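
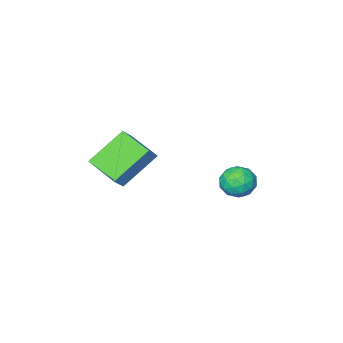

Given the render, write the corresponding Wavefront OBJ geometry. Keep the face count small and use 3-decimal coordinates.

v -1.93 2.79 -2.754
v -1.229 3.317 -2.585
v -1.091 1.623 -2.595
v -0.39 2.15 -2.426
v -1.058 2.092 -1.835
v -1.576 2.814 -1.933
v -0.744 2.126 -3.247
v -1.262 2.848 -3.345
v -0.496 2.907 -2.89
v -0.69 2.886 -2.017
v -1.63 2.054 -3.163
v -1.824 2.033 -2.29
v -1.653 3.156 -2.683
v -0.667 1.784 -2.497
v -1.059 1.75 -2.149
v -0.647 2.06 -2.05
v -1.858 2.86 -2.3
v -1.445 3.17 -2.201
v -1.345 2.45 -1.761
v -0.875 1.77 -2.979
v -0.462 2.08 -2.88
v -1.673 2.88 -3.13
v -1.261 3.19 -3.031
v -0.975 2.49 -3.419
v -0.81 3.225 -2.763
v -0.317 2.539 -2.67
v -0.525 2.525 -3.152
v -0.83 2.949 -3.21
v -0.924 3.213 -2.25
v -0.431 2.527 -2.157
v -0.823 2.493 -1.81
v -1.128 2.917 -1.868
v -0.493 2.972 -2.429
v -1.889 2.413 -3.023
v -1.396 1.727 -2.93
v -1.192 2.023 -3.312
v -1.497 2.447 -3.37
v -2.003 2.401 -2.51
v -1.51 1.715 -2.417
v -1.49 1.991 -1.97
v -1.795 2.415 -2.028
v -1.827 1.968 -2.751
v 2.863 0.209 0.66
v 3.537 0.536 1.395
v 2.64 1.796 0.158
v 3.314 2.124 0.894
v 4.486 -0.004 -0.734
v 5.16 0.324 0.002
v 4.263 1.584 -1.235
v 4.937 1.911 -0.5
f 1 38 17
f 38 12 41
f 17 41 6
f 38 41 17
f 1 17 13
f 17 6 18
f 13 18 2
f 17 18 13
f 1 13 22
f 13 2 23
f 22 23 8
f 13 23 22
f 1 22 34
f 22 8 37
f 34 37 11
f 22 37 34
f 1 34 38
f 34 11 42
f 38 42 12
f 34 42 38
f 2 18 29
f 18 6 32
f 29 32 10
f 18 32 29
f 6 41 19
f 41 12 40
f 19 40 5
f 41 40 19
f 12 42 39
f 42 11 35
f 39 35 3
f 42 35 39
f 11 37 36
f 37 8 24
f 36 24 7
f 37 24 36
f 8 23 28
f 23 2 25
f 28 25 9
f 23 25 28
f 4 30 16
f 30 10 31
f 16 31 5
f 30 31 16
f 4 16 14
f 16 5 15
f 14 15 3
f 16 15 14
f 4 14 21
f 14 3 20
f 21 20 7
f 14 20 21
f 4 21 26
f 21 7 27
f 26 27 9
f 21 27 26
f 4 26 30
f 26 9 33
f 30 33 10
f 26 33 30
f 5 31 19
f 31 10 32
f 19 32 6
f 31 32 19
f 3 15 39
f 15 5 40
f 39 40 12
f 15 40 39
f 7 20 36
f 20 3 35
f 36 35 11
f 20 35 36
f 9 27 28
f 27 7 24
f 28 24 8
f 27 24 28
f 10 33 29
f 33 9 25
f 29 25 2
f 33 25 29
f 44 46 43
f 47 44 43
f 43 46 45
f 45 47 43
f 44 50 46
f 48 44 47
f 48 50 44
f 46 50 45
f 49 47 45
f 45 50 49
f 49 48 47
f 50 48 49



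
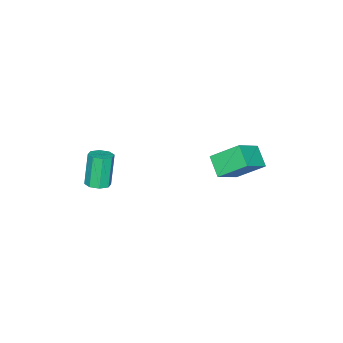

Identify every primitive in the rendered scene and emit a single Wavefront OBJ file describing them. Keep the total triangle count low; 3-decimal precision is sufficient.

v 2.722 -0.414 -1.553
v 3.188 0.055 -1.353
v 2.584 -0.138 0.512
v 2.118 -0.606 0.313
v 2.724 0.273 -1.481
v 2.12 0.08 0.384
v 2.259 0.089 -1.651
v 1.655 -0.104 0.215
v 2.065 -0.39 -1.763
v 1.461 -0.582 0.102
v 2.256 -0.882 -1.752
v 1.652 -1.075 0.113
v 2.72 -1.1 -1.624
v 2.116 -1.293 0.241
v 3.185 -0.916 -1.455
v 2.581 -1.109 0.411
v 3.379 -0.438 -1.342
v 2.775 -0.63 0.523
v -4.727 2.708 -3.041
v -5.355 4.121 -1.869
v -4.089 3.652 -3.838
v -4.718 5.065 -2.666
v -3.162 2.535 -1.994
v -3.791 3.948 -0.822
v -2.525 3.479 -2.791
v -3.153 4.892 -1.619
f 2 1 5
f 2 5 3
f 3 5 6
f 3 6 4
f 5 1 7
f 5 7 6
f 6 7 8
f 6 8 4
f 7 1 9
f 7 9 8
f 8 9 10
f 8 10 4
f 9 1 11
f 9 11 10
f 10 11 12
f 10 12 4
f 11 1 13
f 11 13 12
f 12 13 14
f 12 14 4
f 13 1 15
f 13 15 14
f 14 15 16
f 14 16 4
f 15 1 17
f 15 17 16
f 16 17 18
f 16 18 4
f 17 1 2
f 17 2 18
f 18 2 3
f 18 3 4
f 20 22 19
f 23 20 19
f 19 22 21
f 21 23 19
f 20 26 22
f 24 20 23
f 24 26 20
f 22 26 21
f 25 23 21
f 21 26 25
f 25 24 23
f 26 24 25



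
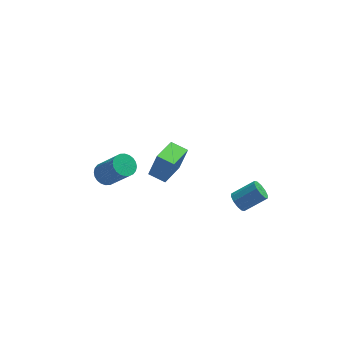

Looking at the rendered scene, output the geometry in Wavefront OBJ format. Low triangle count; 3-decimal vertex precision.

v -4.211 -1.327 2.039
v -3.803 -1.738 1.578
v -2.821 -2.604 3.22
v -3.229 -2.193 3.681
v -3.639 -1.503 1.604
v -2.657 -2.369 3.246
v -3.561 -1.24 1.696
v -2.579 -2.106 3.338
v -3.582 -0.991 1.84
v -2.6 -1.857 3.482
v -3.699 -0.793 2.015
v -2.717 -1.659 3.657
v -3.894 -0.676 2.193
v -2.912 -1.542 3.835
v -4.137 -0.659 2.348
v -3.155 -1.524 3.99
v -4.392 -0.743 2.455
v -3.41 -1.608 4.097
v -4.619 -0.916 2.5
v -3.637 -1.782 4.142
v -4.783 -1.151 2.474
v -3.801 -2.017 4.116
v -4.861 -1.414 2.382
v -3.879 -2.28 4.024
v -4.84 -1.663 2.238
v -3.858 -2.529 3.88
v -4.723 -1.861 2.063
v -3.741 -2.727 3.705
v -4.528 -1.978 1.885
v -3.546 -2.844 3.527
v -4.285 -1.996 1.73
v -3.303 -2.861 3.372
v -4.03 -1.912 1.623
v -3.048 -2.777 3.265
v 2.82 -3.142 0.409
v 3.119 -2.822 -0.071
v 4.4 -2.698 0.811
v 4.1 -3.018 1.291
v 2.933 -2.552 0.161
v 4.214 -2.428 1.043
v 2.704 -2.507 0.488
v 3.985 -2.383 1.37
v 2.519 -2.705 0.784
v 3.799 -2.581 1.666
v 2.449 -3.07 0.938
v 3.729 -2.945 1.82
v 2.52 -3.462 0.889
v 3.801 -3.338 1.771
v 2.706 -3.732 0.657
v 3.987 -3.608 1.539
v 2.935 -3.777 0.33
v 4.216 -3.653 1.212
v 3.121 -3.579 0.034
v 4.401 -3.455 0.916
v 3.191 -3.215 -0.12
v 4.471 -3.09 0.762
v -0.655 1.267 -2.05
v -0.139 1.392 -0.509
v -1.551 1.891 -1.801
v -1.035 2.016 -0.26
v 0.355 2.904 -2.52
v 0.871 3.029 -0.979
v -0.541 3.528 -2.271
v -0.025 3.653 -0.73
f 2 1 5
f 2 5 3
f 3 5 6
f 3 6 4
f 5 1 7
f 5 7 6
f 6 7 8
f 6 8 4
f 7 1 9
f 7 9 8
f 8 9 10
f 8 10 4
f 9 1 11
f 9 11 10
f 10 11 12
f 10 12 4
f 11 1 13
f 11 13 12
f 12 13 14
f 12 14 4
f 13 1 15
f 13 15 14
f 14 15 16
f 14 16 4
f 15 1 17
f 15 17 16
f 16 17 18
f 16 18 4
f 17 1 19
f 17 19 18
f 18 19 20
f 18 20 4
f 19 1 21
f 19 21 20
f 20 21 22
f 20 22 4
f 21 1 23
f 21 23 22
f 22 23 24
f 22 24 4
f 23 1 25
f 23 25 24
f 24 25 26
f 24 26 4
f 25 1 27
f 25 27 26
f 26 27 28
f 26 28 4
f 27 1 29
f 27 29 28
f 28 29 30
f 28 30 4
f 29 1 31
f 29 31 30
f 30 31 32
f 30 32 4
f 31 1 33
f 31 33 32
f 32 33 34
f 32 34 4
f 33 1 2
f 33 2 34
f 34 2 3
f 34 3 4
f 36 35 39
f 36 39 37
f 37 39 40
f 37 40 38
f 39 35 41
f 39 41 40
f 40 41 42
f 40 42 38
f 41 35 43
f 41 43 42
f 42 43 44
f 42 44 38
f 43 35 45
f 43 45 44
f 44 45 46
f 44 46 38
f 45 35 47
f 45 47 46
f 46 47 48
f 46 48 38
f 47 35 49
f 47 49 48
f 48 49 50
f 48 50 38
f 49 35 51
f 49 51 50
f 50 51 52
f 50 52 38
f 51 35 53
f 51 53 52
f 52 53 54
f 52 54 38
f 53 35 55
f 53 55 54
f 54 55 56
f 54 56 38
f 55 35 36
f 55 36 56
f 56 36 37
f 56 37 38
f 58 60 57
f 61 58 57
f 57 60 59
f 59 61 57
f 58 64 60
f 62 58 61
f 62 64 58
f 60 64 59
f 63 61 59
f 59 64 63
f 63 62 61
f 64 62 63



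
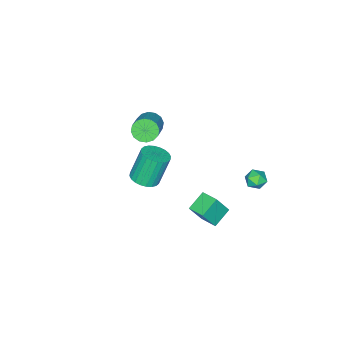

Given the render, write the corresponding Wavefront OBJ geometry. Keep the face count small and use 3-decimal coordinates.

v -3.778 3.868 -1.421
v -3.466 3.636 -1.93
v -3.774 2.924 -0.99
v -3.462 2.692 -1.499
v -3.166 3.095 -1.097
v -3.168 3.678 -1.364
v -4.072 2.882 -1.556
v -4.074 3.465 -1.823
v -3.647 3.027 -2.014
v -3.087 3.159 -1.731
v -4.153 3.401 -1.189
v -3.593 3.533 -0.906
v -0.237 -1.261 -1.526
v 0.321 -0.7 -1.41
v -0.305 -0.437 0.322
v -0.863 -0.999 0.206
v 0.084 -0.529 -1.521
v -0.542 -0.266 0.211
v -0.201 -0.469 -1.633
v -0.827 -0.207 0.099
v -0.492 -0.53 -1.729
v -1.117 -0.268 0.003
v -0.744 -0.703 -1.794
v -1.369 -0.44 -0.062
v -0.918 -0.96 -1.818
v -1.544 -0.698 -0.086
v -0.99 -1.264 -1.797
v -1.615 -1.001 -0.066
v -0.946 -1.566 -1.736
v -1.572 -1.304 -0.004
v -0.795 -1.823 -1.642
v -1.421 -1.56 0.09
v -0.558 -1.994 -1.531
v -1.184 -1.731 0.201
v -0.273 -2.053 -1.419
v -0.899 -1.791 0.313
v 0.017 -1.992 -1.323
v -0.608 -1.73 0.409
v 0.269 -1.82 -1.258
v -0.356 -1.557 0.474
v 0.444 -1.562 -1.234
v -0.182 -1.3 0.498
v 0.515 -1.259 -1.254
v -0.11 -0.996 0.477
v 0.472 -0.956 -1.316
v -0.154 -0.694 0.416
v -3.651 -3.642 -1.032
v -3.223 -4.236 -1.141
v -1.822 -3.412 -0.138
v -2.249 -2.818 -0.028
v -3.148 -4.004 -1.436
v -1.747 -3.18 -0.433
v -3.207 -3.675 -1.623
v -1.806 -2.851 -0.62
v -3.386 -3.337 -1.652
v -1.985 -2.513 -0.649
v -3.635 -3.081 -1.514
v -2.234 -2.257 -0.511
v -3.888 -2.975 -1.247
v -2.487 -2.151 -0.244
v -4.078 -3.048 -0.922
v -2.677 -2.224 0.081
v -4.153 -3.28 -0.627
v -2.752 -2.456 0.376
v -4.094 -3.609 -0.44
v -2.693 -2.785 0.563
v -3.915 -3.947 -0.411
v -2.514 -3.123 0.592
v -3.666 -4.203 -0.549
v -2.265 -3.379 0.454
v -3.413 -4.309 -0.816
v -2.012 -3.485 0.187
v 0.75 3.139 -1.218
v -0.261 3.209 -0.675
v 0.913 4.109 -1.039
v -0.098 4.18 -0.497
v 1.358 2.82 -0.043
v 0.347 2.891 0.499
v 1.521 3.791 0.135
v 0.51 3.861 0.678
f 1 12 6
f 1 6 2
f 1 2 8
f 1 8 11
f 1 11 12
f 2 6 10
f 6 12 5
f 12 11 3
f 11 8 7
f 8 2 9
f 4 10 5
f 4 5 3
f 4 3 7
f 4 7 9
f 4 9 10
f 5 10 6
f 3 5 12
f 7 3 11
f 9 7 8
f 10 9 2
f 14 13 17
f 14 17 15
f 15 17 18
f 15 18 16
f 17 13 19
f 17 19 18
f 18 19 20
f 18 20 16
f 19 13 21
f 19 21 20
f 20 21 22
f 20 22 16
f 21 13 23
f 21 23 22
f 22 23 24
f 22 24 16
f 23 13 25
f 23 25 24
f 24 25 26
f 24 26 16
f 25 13 27
f 25 27 26
f 26 27 28
f 26 28 16
f 27 13 29
f 27 29 28
f 28 29 30
f 28 30 16
f 29 13 31
f 29 31 30
f 30 31 32
f 30 32 16
f 31 13 33
f 31 33 32
f 32 33 34
f 32 34 16
f 33 13 35
f 33 35 34
f 34 35 36
f 34 36 16
f 35 13 37
f 35 37 36
f 36 37 38
f 36 38 16
f 37 13 39
f 37 39 38
f 38 39 40
f 38 40 16
f 39 13 41
f 39 41 40
f 40 41 42
f 40 42 16
f 41 13 43
f 41 43 42
f 42 43 44
f 42 44 16
f 43 13 45
f 43 45 44
f 44 45 46
f 44 46 16
f 45 13 14
f 45 14 46
f 46 14 15
f 46 15 16
f 48 47 51
f 48 51 49
f 49 51 52
f 49 52 50
f 51 47 53
f 51 53 52
f 52 53 54
f 52 54 50
f 53 47 55
f 53 55 54
f 54 55 56
f 54 56 50
f 55 47 57
f 55 57 56
f 56 57 58
f 56 58 50
f 57 47 59
f 57 59 58
f 58 59 60
f 58 60 50
f 59 47 61
f 59 61 60
f 60 61 62
f 60 62 50
f 61 47 63
f 61 63 62
f 62 63 64
f 62 64 50
f 63 47 65
f 63 65 64
f 64 65 66
f 64 66 50
f 65 47 67
f 65 67 66
f 66 67 68
f 66 68 50
f 67 47 69
f 67 69 68
f 68 69 70
f 68 70 50
f 69 47 71
f 69 71 70
f 70 71 72
f 70 72 50
f 71 47 48
f 71 48 72
f 72 48 49
f 72 49 50
f 74 76 73
f 77 74 73
f 73 76 75
f 75 77 73
f 74 80 76
f 78 74 77
f 78 80 74
f 76 80 75
f 79 77 75
f 75 80 79
f 79 78 77
f 80 78 79



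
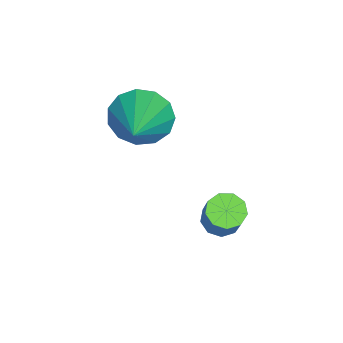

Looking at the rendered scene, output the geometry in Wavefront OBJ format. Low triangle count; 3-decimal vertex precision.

v -2.796 -1.316 -1.746
v -2.455 -0.77 -2.576
v -0.964 -0.984 -0.774
v -2.716 -0.381 -2.216
v -3.003 -0.288 -1.707
v -3.224 -0.521 -1.21
v -3.309 -1.007 -0.884
v -3.231 -1.591 -0.831
v -3.015 -2.088 -1.069
v -2.729 -2.34 -1.522
v -2.464 -2.266 -2.046
v -2.305 -1.891 -2.474
v -2.301 -1.334 -2.672
v -0.859 1.737 -4.056
v -0.324 1.474 -4.26
v 0.273 1.779 -3.088
v -0.261 2.043 -2.884
v -0.332 1.892 -4.365
v 0.266 2.197 -3.193
v -0.586 2.237 -4.325
v 0.011 2.543 -3.154
v -0.968 2.349 -4.159
v -0.37 2.654 -2.988
v -1.299 2.175 -3.945
v -0.701 2.48 -2.774
v -1.424 1.795 -3.783
v -0.826 2.101 -2.611
v -1.284 1.389 -3.748
v -0.686 1.694 -2.577
v -0.946 1.146 -3.857
v -0.348 1.451 -2.686
v -0.567 1.179 -4.059
v 0.031 1.485 -2.888
f 2 1 4
f 2 4 3
f 4 1 5
f 4 5 3
f 5 1 6
f 5 6 3
f 6 1 7
f 6 7 3
f 7 1 8
f 7 8 3
f 8 1 9
f 8 9 3
f 9 1 10
f 9 10 3
f 10 1 11
f 10 11 3
f 11 1 12
f 11 12 3
f 12 1 13
f 12 13 3
f 13 1 2
f 13 2 3
f 15 14 18
f 15 18 16
f 16 18 19
f 16 19 17
f 18 14 20
f 18 20 19
f 19 20 21
f 19 21 17
f 20 14 22
f 20 22 21
f 21 22 23
f 21 23 17
f 22 14 24
f 22 24 23
f 23 24 25
f 23 25 17
f 24 14 26
f 24 26 25
f 25 26 27
f 25 27 17
f 26 14 28
f 26 28 27
f 27 28 29
f 27 29 17
f 28 14 30
f 28 30 29
f 29 30 31
f 29 31 17
f 30 14 32
f 30 32 31
f 31 32 33
f 31 33 17
f 32 14 15
f 32 15 33
f 33 15 16
f 33 16 17



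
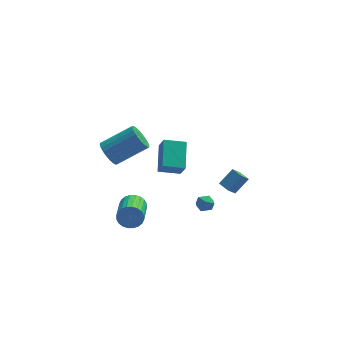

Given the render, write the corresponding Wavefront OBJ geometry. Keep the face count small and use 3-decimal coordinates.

v -0.469 -1.069 -0.124
v -0.225 0.625 0.852
v -0.699 -0.451 -1.139
v -0.455 1.243 -0.163
v 0.875 -1.083 -0.437
v 1.119 0.611 0.539
v 0.645 -0.465 -1.452
v 0.889 1.229 -0.476
v 3.396 -0.384 -2.986
v 2.903 -0.768 -2.311
v 4.241 0.058 -2.116
v 3.747 -0.326 -1.442
v 3.833 -1.074 -3.058
v 3.339 -1.458 -2.384
v 4.677 -0.632 -2.189
v 4.184 -1.016 -1.514
v -3.742 -3.534 3.392
v -3.32 -3.346 2.666
v -1.476 -3.097 3.803
v -1.898 -3.286 4.528
v -3.422 -3.042 2.764
v -1.578 -2.793 3.9
v -3.572 -2.812 2.957
v -1.728 -2.563 4.094
v -3.748 -2.692 3.217
v -1.904 -2.444 4.353
v -3.923 -2.701 3.503
v -2.079 -2.452 4.639
v -4.07 -2.837 3.772
v -2.227 -2.588 4.908
v -4.168 -3.078 3.984
v -2.324 -2.829 5.12
v -4.201 -3.39 4.105
v -2.357 -3.141 5.241
v -4.164 -3.723 4.117
v -2.32 -3.474 5.254
v -4.062 -4.027 4.02
v -2.218 -3.778 5.156
v -3.912 -4.257 3.826
v -2.068 -4.008 4.963
v -3.736 -4.376 3.567
v -1.892 -4.128 4.703
v -3.561 -4.368 3.281
v -1.717 -4.119 4.417
v -3.413 -4.232 3.012
v -1.57 -3.983 4.148
v -3.316 -3.991 2.8
v -1.472 -3.742 3.936
v -3.283 -3.679 2.679
v -1.439 -3.43 3.815
v 1.669 -0.82 -3.453
v 2.031 -0.407 -3.806
v 2.069 -1.633 -3.994
v 2.431 -1.22 -4.347
v 2.564 -1.313 -3.715
v 2.317 -0.81 -3.381
v 1.783 -1.23 -4.419
v 1.536 -0.727 -4.085
v 2.101 -0.661 -4.403
v 2.584 -0.712 -3.968
v 1.516 -1.328 -3.832
v 1.999 -1.379 -3.397
v -2.354 -2.85 -2.029
v -1.923 -2.709 -1.37
v -2.235 -4.549 -0.772
v -2.666 -4.69 -1.431
v -2.209 -2.629 -1.274
v -2.521 -4.469 -0.676
v -2.518 -2.583 -1.293
v -2.829 -4.423 -0.695
v -2.801 -2.577 -1.424
v -3.112 -4.418 -0.825
v -3.016 -2.614 -1.647
v -3.328 -4.454 -1.049
v -3.131 -2.686 -1.928
v -3.442 -4.526 -1.33
v -3.127 -2.783 -2.225
v -3.439 -4.623 -1.627
v -3.006 -2.89 -2.492
v -3.317 -4.73 -1.893
v -2.785 -2.991 -2.688
v -3.097 -4.831 -2.09
v -2.499 -3.071 -2.784
v -2.811 -4.911 -2.186
v -2.191 -3.117 -2.765
v -2.502 -4.957 -2.167
v -1.908 -3.122 -2.635
v -2.219 -4.963 -2.036
v -1.692 -3.086 -2.411
v -2.004 -4.926 -1.813
v -1.578 -3.014 -2.13
v -1.889 -4.854 -1.532
v -1.581 -2.917 -1.833
v -1.893 -4.757 -1.235
v -1.703 -2.81 -1.567
v -2.014 -4.65 -0.968
f 2 4 1
f 5 2 1
f 1 4 3
f 3 5 1
f 2 8 4
f 6 2 5
f 6 8 2
f 4 8 3
f 7 5 3
f 3 8 7
f 7 6 5
f 8 6 7
f 10 12 9
f 13 10 9
f 9 12 11
f 11 13 9
f 10 16 12
f 14 10 13
f 14 16 10
f 12 16 11
f 15 13 11
f 11 16 15
f 15 14 13
f 16 14 15
f 18 17 21
f 18 21 19
f 19 21 22
f 19 22 20
f 21 17 23
f 21 23 22
f 22 23 24
f 22 24 20
f 23 17 25
f 23 25 24
f 24 25 26
f 24 26 20
f 25 17 27
f 25 27 26
f 26 27 28
f 26 28 20
f 27 17 29
f 27 29 28
f 28 29 30
f 28 30 20
f 29 17 31
f 29 31 30
f 30 31 32
f 30 32 20
f 31 17 33
f 31 33 32
f 32 33 34
f 32 34 20
f 33 17 35
f 33 35 34
f 34 35 36
f 34 36 20
f 35 17 37
f 35 37 36
f 36 37 38
f 36 38 20
f 37 17 39
f 37 39 38
f 38 39 40
f 38 40 20
f 39 17 41
f 39 41 40
f 40 41 42
f 40 42 20
f 41 17 43
f 41 43 42
f 42 43 44
f 42 44 20
f 43 17 45
f 43 45 44
f 44 45 46
f 44 46 20
f 45 17 47
f 45 47 46
f 46 47 48
f 46 48 20
f 47 17 49
f 47 49 48
f 48 49 50
f 48 50 20
f 49 17 18
f 49 18 50
f 50 18 19
f 50 19 20
f 51 62 56
f 51 56 52
f 51 52 58
f 51 58 61
f 51 61 62
f 52 56 60
f 56 62 55
f 62 61 53
f 61 58 57
f 58 52 59
f 54 60 55
f 54 55 53
f 54 53 57
f 54 57 59
f 54 59 60
f 55 60 56
f 53 55 62
f 57 53 61
f 59 57 58
f 60 59 52
f 64 63 67
f 64 67 65
f 65 67 68
f 65 68 66
f 67 63 69
f 67 69 68
f 68 69 70
f 68 70 66
f 69 63 71
f 69 71 70
f 70 71 72
f 70 72 66
f 71 63 73
f 71 73 72
f 72 73 74
f 72 74 66
f 73 63 75
f 73 75 74
f 74 75 76
f 74 76 66
f 75 63 77
f 75 77 76
f 76 77 78
f 76 78 66
f 77 63 79
f 77 79 78
f 78 79 80
f 78 80 66
f 79 63 81
f 79 81 80
f 80 81 82
f 80 82 66
f 81 63 83
f 81 83 82
f 82 83 84
f 82 84 66
f 83 63 85
f 83 85 84
f 84 85 86
f 84 86 66
f 85 63 87
f 85 87 86
f 86 87 88
f 86 88 66
f 87 63 89
f 87 89 88
f 88 89 90
f 88 90 66
f 89 63 91
f 89 91 90
f 90 91 92
f 90 92 66
f 91 63 93
f 91 93 92
f 92 93 94
f 92 94 66
f 93 63 95
f 93 95 94
f 94 95 96
f 94 96 66
f 95 63 64
f 95 64 96
f 96 64 65
f 96 65 66



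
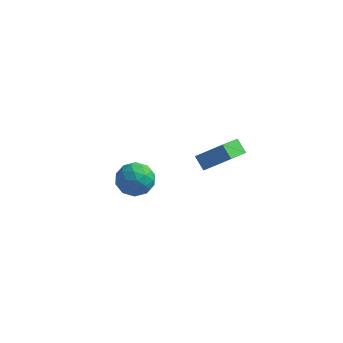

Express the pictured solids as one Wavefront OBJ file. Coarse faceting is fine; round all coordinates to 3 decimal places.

v -3.466 2.841 -2.578
v -2.833 3.284 -3.522
v -1.967 1.636 -2.138
v -1.334 2.079 -3.082
v -1.55 2.782 -2.109
v -2.477 3.527 -2.381
v -2.323 1.393 -3.279
v -3.25 2.138 -3.551
v -2.127 2.389 -3.955
v -1.649 3.247 -3.232
v -3.151 1.673 -2.428
v -2.673 2.531 -1.705
v -3.281 3.169 -3.088
v -1.519 1.751 -2.572
v -1.646 2.164 -2
v -1.274 2.425 -2.555
v -3.072 3.311 -2.417
v -2.7 3.572 -2.972
v -1.945 3.276 -2.142
v -2.1 1.348 -2.688
v -1.728 1.609 -3.243
v -3.526 2.495 -3.105
v -3.154 2.756 -3.66
v -2.855 1.644 -3.518
v -2.494 2.903 -3.898
v -1.613 2.194 -3.64
v -2.195 1.792 -3.756
v -2.739 2.23 -3.915
v -2.213 3.407 -3.473
v -1.332 2.699 -3.215
v -1.459 3.112 -2.643
v -2.004 3.55 -2.802
v -1.798 2.881 -3.728
v -3.468 2.221 -2.445
v -2.587 1.513 -2.187
v -2.796 1.37 -2.858
v -3.341 1.808 -3.017
v -3.187 2.726 -2.02
v -2.306 2.017 -1.762
v -2.061 2.69 -1.745
v -2.605 3.128 -1.904
v -3.002 2.039 -1.932
v 3.256 -2.137 3.416
v 2.645 -1.74 4.072
v 3.522 -0.403 2.613
v 2.911 -0.005 3.268
v 4.649 -1.835 4.532
v 4.038 -1.437 5.187
v 4.915 -0.1 3.728
v 4.304 0.297 4.384
f 1 38 17
f 38 12 41
f 17 41 6
f 38 41 17
f 1 17 13
f 17 6 18
f 13 18 2
f 17 18 13
f 1 13 22
f 13 2 23
f 22 23 8
f 13 23 22
f 1 22 34
f 22 8 37
f 34 37 11
f 22 37 34
f 1 34 38
f 34 11 42
f 38 42 12
f 34 42 38
f 2 18 29
f 18 6 32
f 29 32 10
f 18 32 29
f 6 41 19
f 41 12 40
f 19 40 5
f 41 40 19
f 12 42 39
f 42 11 35
f 39 35 3
f 42 35 39
f 11 37 36
f 37 8 24
f 36 24 7
f 37 24 36
f 8 23 28
f 23 2 25
f 28 25 9
f 23 25 28
f 4 30 16
f 30 10 31
f 16 31 5
f 30 31 16
f 4 16 14
f 16 5 15
f 14 15 3
f 16 15 14
f 4 14 21
f 14 3 20
f 21 20 7
f 14 20 21
f 4 21 26
f 21 7 27
f 26 27 9
f 21 27 26
f 4 26 30
f 26 9 33
f 30 33 10
f 26 33 30
f 5 31 19
f 31 10 32
f 19 32 6
f 31 32 19
f 3 15 39
f 15 5 40
f 39 40 12
f 15 40 39
f 7 20 36
f 20 3 35
f 36 35 11
f 20 35 36
f 9 27 28
f 27 7 24
f 28 24 8
f 27 24 28
f 10 33 29
f 33 9 25
f 29 25 2
f 33 25 29
f 44 46 43
f 47 44 43
f 43 46 45
f 45 47 43
f 44 50 46
f 48 44 47
f 48 50 44
f 46 50 45
f 49 47 45
f 45 50 49
f 49 48 47
f 50 48 49



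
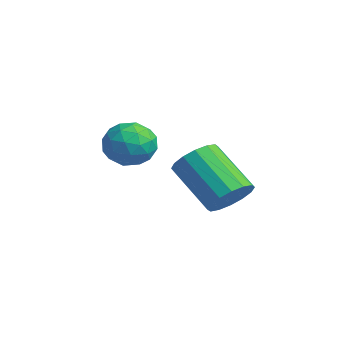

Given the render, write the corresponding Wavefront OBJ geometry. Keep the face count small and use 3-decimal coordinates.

v 0.044 2.322 -1.873
v 0.554 1.593 -1.96
v -1.094 1.587 -2.38
v -0.584 0.858 -2.467
v -0.792 1.162 -1.653
v -0.089 1.617 -1.34
v -0.451 1.563 -3
v 0.252 2.018 -2.687
v 0.248 1.124 -2.657
v 0.037 0.877 -1.825
v -0.577 2.303 -2.515
v -0.788 2.056 -1.683
v 0.398 2.022 -1.872
v -0.938 1.158 -2.468
v -1.061 1.337 -1.99
v -0.761 0.908 -2.041
v 0.021 2.036 -1.507
v 0.32 1.608 -1.559
v -0.471 1.355 -1.378
v -0.86 1.572 -2.781
v -0.561 1.144 -2.833
v 0.221 2.272 -2.299
v 0.521 1.843 -2.35
v -0.069 1.825 -2.962
v 0.519 1.318 -2.333
v -0.15 0.886 -2.631
v -0.072 1.3 -2.944
v 0.341 1.568 -2.76
v 0.395 1.173 -1.844
v -0.274 0.74 -2.142
v -0.396 0.919 -1.663
v 0.017 1.187 -1.479
v 0.215 0.897 -2.253
v -0.266 2.44 -2.198
v -0.935 2.007 -2.496
v -0.557 1.993 -2.861
v -0.144 2.261 -2.677
v -0.39 2.294 -1.709
v -1.059 1.862 -2.007
v -0.881 1.612 -1.58
v -0.468 1.88 -1.396
v -0.755 2.283 -2.087
v 3.189 3.301 -3.427
v 3.488 3.805 -2.882
v 2.15 3.262 -1.647
v 1.851 2.759 -2.193
v 3.207 4.026 -3.09
v 1.868 3.484 -1.855
v 2.921 4.054 -3.388
v 1.582 3.511 -2.153
v 2.707 3.88 -3.696
v 1.368 3.337 -2.462
v 2.622 3.55 -3.933
v 1.283 3.008 -2.699
v 2.689 3.155 -4.034
v 1.351 2.612 -2.8
v 2.89 2.798 -3.973
v 1.552 2.255 -2.738
v 3.172 2.576 -3.765
v 1.833 2.034 -2.53
v 3.458 2.549 -3.467
v 2.119 2.006 -2.232
v 3.672 2.723 -3.158
v 2.333 2.18 -1.924
v 3.757 3.052 -2.921
v 2.418 2.51 -1.687
v 3.689 3.448 -2.82
v 2.351 2.905 -1.586
f 1 38 17
f 38 12 41
f 17 41 6
f 38 41 17
f 1 17 13
f 17 6 18
f 13 18 2
f 17 18 13
f 1 13 22
f 13 2 23
f 22 23 8
f 13 23 22
f 1 22 34
f 22 8 37
f 34 37 11
f 22 37 34
f 1 34 38
f 34 11 42
f 38 42 12
f 34 42 38
f 2 18 29
f 18 6 32
f 29 32 10
f 18 32 29
f 6 41 19
f 41 12 40
f 19 40 5
f 41 40 19
f 12 42 39
f 42 11 35
f 39 35 3
f 42 35 39
f 11 37 36
f 37 8 24
f 36 24 7
f 37 24 36
f 8 23 28
f 23 2 25
f 28 25 9
f 23 25 28
f 4 30 16
f 30 10 31
f 16 31 5
f 30 31 16
f 4 16 14
f 16 5 15
f 14 15 3
f 16 15 14
f 4 14 21
f 14 3 20
f 21 20 7
f 14 20 21
f 4 21 26
f 21 7 27
f 26 27 9
f 21 27 26
f 4 26 30
f 26 9 33
f 30 33 10
f 26 33 30
f 5 31 19
f 31 10 32
f 19 32 6
f 31 32 19
f 3 15 39
f 15 5 40
f 39 40 12
f 15 40 39
f 7 20 36
f 20 3 35
f 36 35 11
f 20 35 36
f 9 27 28
f 27 7 24
f 28 24 8
f 27 24 28
f 10 33 29
f 33 9 25
f 29 25 2
f 33 25 29
f 44 43 47
f 44 47 45
f 45 47 48
f 45 48 46
f 47 43 49
f 47 49 48
f 48 49 50
f 48 50 46
f 49 43 51
f 49 51 50
f 50 51 52
f 50 52 46
f 51 43 53
f 51 53 52
f 52 53 54
f 52 54 46
f 53 43 55
f 53 55 54
f 54 55 56
f 54 56 46
f 55 43 57
f 55 57 56
f 56 57 58
f 56 58 46
f 57 43 59
f 57 59 58
f 58 59 60
f 58 60 46
f 59 43 61
f 59 61 60
f 60 61 62
f 60 62 46
f 61 43 63
f 61 63 62
f 62 63 64
f 62 64 46
f 63 43 65
f 63 65 64
f 64 65 66
f 64 66 46
f 65 43 67
f 65 67 66
f 66 67 68
f 66 68 46
f 67 43 44
f 67 44 68
f 68 44 45
f 68 45 46



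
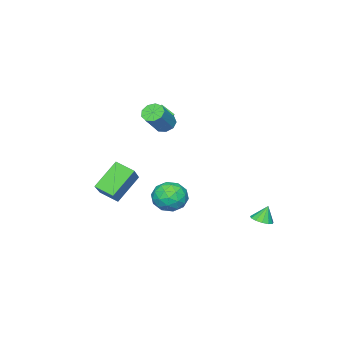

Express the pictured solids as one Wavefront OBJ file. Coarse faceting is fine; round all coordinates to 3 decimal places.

v -0.503 -2.279 3.091
v -0.025 -2.335 2.639
v 1.161 -2.196 3.877
v 0.683 -2.141 4.329
v -0.135 -1.9 2.696
v 1.051 -1.762 3.934
v -0.417 -1.643 2.937
v 0.769 -1.505 4.175
v -0.739 -1.684 3.251
v 0.447 -1.545 4.488
v -0.951 -2.003 3.489
v 0.235 -1.865 4.727
v -0.953 -2.452 3.542
v 0.233 -2.313 4.78
v -0.745 -2.82 3.383
v 0.441 -2.681 4.621
v -0.423 -2.935 3.088
v 0.763 -2.796 4.326
v -0.139 -2.743 2.794
v 1.047 -2.604 4.032
v -2.187 -4.949 1.956
v -3.054 -4.62 2.602
v -2.336 -4.209 1.378
v -3.203 -3.881 2.024
v -1.037 -3.919 2.976
v -1.904 -3.591 3.622
v -1.186 -3.18 2.398
v -2.053 -2.851 3.044
v 1.74 -3.45 0.243
v 3.191 -2.558 1.539
v 1.51 -2.418 -0.21
v 2.961 -1.526 1.086
v 3.119 -3.734 -1.106
v 4.57 -2.842 0.19
v 2.889 -2.702 -1.559
v 4.34 -1.81 -0.263
v 1.003 0.223 -1.512
v 1.681 -0.411 -1.984
v 0.359 -1.089 -0.676
v 1.037 -1.723 -1.148
v 1.373 -1.03 -0.448
v 1.771 -0.219 -0.965
v 0.269 -1.281 -1.695
v 0.667 -0.47 -2.212
v 1.227 -1.34 -2.097
v 1.909 -1.185 -1.327
v 0.131 -0.315 -1.333
v 0.813 -0.16 -0.563
v 1.399 0.021 -1.822
v 0.641 -1.521 -0.838
v 0.839 -1.114 -0.427
v 1.237 -1.486 -0.705
v 1.452 0.134 -1.223
v 1.85 -0.238 -1.5
v 1.669 -0.602 -0.597
v 0.19 -1.262 -1.16
v 0.588 -1.634 -1.437
v 0.803 -0.014 -1.955
v 1.201 -0.386 -2.233
v 0.371 -0.898 -2.063
v 1.53 -0.898 -2.166
v 1.151 -1.669 -1.674
v 0.7 -1.409 -1.995
v 0.934 -0.933 -2.299
v 1.931 -0.806 -1.713
v 1.552 -1.577 -1.221
v 1.75 -1.17 -0.81
v 1.984 -0.693 -1.114
v 1.664 -1.353 -1.779
v 0.488 0.077 -1.439
v 0.109 -0.694 -0.947
v 0.056 -0.807 -1.546
v 0.29 -0.33 -1.85
v 0.889 0.169 -0.986
v 0.51 -0.602 -0.494
v 1.106 -0.567 -0.361
v 1.34 -0.091 -0.665
v 0.376 -0.147 -0.881
v -1.824 3.119 -2.98
v -1.309 3.498 -2.863
v -2.156 3.281 -2.04
v -1.571 3.718 -2.994
v -1.913 3.748 -3.12
v -2.227 3.578 -3.202
v -2.413 3.262 -3.213
v -2.412 2.902 -3.151
v -2.224 2.61 -3.034
v -1.909 2.48 -2.9
v -1.567 2.553 -2.792
v -1.306 2.805 -2.743
v -1.21 3.158 -2.769
f 2 1 5
f 2 5 3
f 3 5 6
f 3 6 4
f 5 1 7
f 5 7 6
f 6 7 8
f 6 8 4
f 7 1 9
f 7 9 8
f 8 9 10
f 8 10 4
f 9 1 11
f 9 11 10
f 10 11 12
f 10 12 4
f 11 1 13
f 11 13 12
f 12 13 14
f 12 14 4
f 13 1 15
f 13 15 14
f 14 15 16
f 14 16 4
f 15 1 17
f 15 17 16
f 16 17 18
f 16 18 4
f 17 1 19
f 17 19 18
f 18 19 20
f 18 20 4
f 19 1 2
f 19 2 20
f 20 2 3
f 20 3 4
f 22 24 21
f 25 22 21
f 21 24 23
f 23 25 21
f 22 28 24
f 26 22 25
f 26 28 22
f 24 28 23
f 27 25 23
f 23 28 27
f 27 26 25
f 28 26 27
f 30 32 29
f 33 30 29
f 29 32 31
f 31 33 29
f 30 36 32
f 34 30 33
f 34 36 30
f 32 36 31
f 35 33 31
f 31 36 35
f 35 34 33
f 36 34 35
f 37 74 53
f 74 48 77
f 53 77 42
f 74 77 53
f 37 53 49
f 53 42 54
f 49 54 38
f 53 54 49
f 37 49 58
f 49 38 59
f 58 59 44
f 49 59 58
f 37 58 70
f 58 44 73
f 70 73 47
f 58 73 70
f 37 70 74
f 70 47 78
f 74 78 48
f 70 78 74
f 38 54 65
f 54 42 68
f 65 68 46
f 54 68 65
f 42 77 55
f 77 48 76
f 55 76 41
f 77 76 55
f 48 78 75
f 78 47 71
f 75 71 39
f 78 71 75
f 47 73 72
f 73 44 60
f 72 60 43
f 73 60 72
f 44 59 64
f 59 38 61
f 64 61 45
f 59 61 64
f 40 66 52
f 66 46 67
f 52 67 41
f 66 67 52
f 40 52 50
f 52 41 51
f 50 51 39
f 52 51 50
f 40 50 57
f 50 39 56
f 57 56 43
f 50 56 57
f 40 57 62
f 57 43 63
f 62 63 45
f 57 63 62
f 40 62 66
f 62 45 69
f 66 69 46
f 62 69 66
f 41 67 55
f 67 46 68
f 55 68 42
f 67 68 55
f 39 51 75
f 51 41 76
f 75 76 48
f 51 76 75
f 43 56 72
f 56 39 71
f 72 71 47
f 56 71 72
f 45 63 64
f 63 43 60
f 64 60 44
f 63 60 64
f 46 69 65
f 69 45 61
f 65 61 38
f 69 61 65
f 80 79 82
f 80 82 81
f 82 79 83
f 82 83 81
f 83 79 84
f 83 84 81
f 84 79 85
f 84 85 81
f 85 79 86
f 85 86 81
f 86 79 87
f 86 87 81
f 87 79 88
f 87 88 81
f 88 79 89
f 88 89 81
f 89 79 90
f 89 90 81
f 90 79 91
f 90 91 81
f 91 79 80
f 91 80 81



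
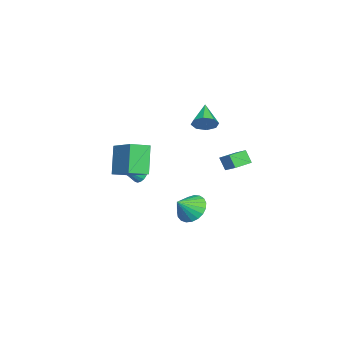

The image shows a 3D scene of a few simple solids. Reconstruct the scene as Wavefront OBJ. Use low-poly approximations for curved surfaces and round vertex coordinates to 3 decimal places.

v 1.091 1.985 -3.987
v 1.864 2.147 -4.533
v 1.789 1.335 -3.193
v 1.871 2.459 -4.284
v 1.744 2.689 -3.984
v 1.503 2.797 -3.684
v 1.192 2.765 -3.437
v 0.863 2.598 -3.284
v 0.573 2.325 -3.254
v 0.373 1.993 -3.35
v 0.298 1.659 -3.556
v 0.359 1.382 -3.837
v 0.547 1.209 -4.143
v 0.83 1.17 -4.423
v 1.157 1.272 -4.627
v 1.473 1.498 -4.721
v 1.723 1.807 -4.687
v 1.434 -0.995 0.434
v 2.059 -1.908 0.746
v 2.691 0.138 1.23
v 3.316 -0.776 1.543
v 2.364 -0.904 -1.163
v 2.989 -1.818 -0.85
v 3.621 0.228 -0.366
v 4.246 -0.685 -0.054
v -2.39 -1.397 -3.475
v -1.911 -1.289 -3.746
v -1.55 -2.583 -2.465
v -1.91 -1.115 -3.543
v -2.019 -1.005 -3.324
v -2.213 -0.985 -3.139
v -2.447 -1.06 -3.032
v -2.668 -1.211 -3.026
v -2.825 -1.405 -3.123
v -2.883 -1.597 -3.301
v -2.827 -1.744 -3.519
v -2.672 -1.81 -3.727
v -2.451 -1.782 -3.877
v -2.217 -1.666 -3.935
v -2.022 -1.488 -3.888
v -4.252 3.837 -3.155
v -4.533 3.465 -2.373
v -3.616 4.48 -2.62
v -3.897 4.108 -1.839
v -3.423 3.072 -3.221
v -3.704 2.7 -2.44
v -2.787 3.715 -2.687
v -3.068 3.343 -1.905
v -2.966 2.012 0.412
v -2.556 1.982 1.051
v -4.314 1.808 1.268
v -2.722 2.524 0.919
v -3.031 2.766 0.489
v -3.302 2.566 0.015
v -3.376 2.042 -0.227
v -3.21 1.501 -0.094
v -2.901 1.259 0.335
v -2.63 1.459 0.809
f 2 1 4
f 2 4 3
f 4 1 5
f 4 5 3
f 5 1 6
f 5 6 3
f 6 1 7
f 6 7 3
f 7 1 8
f 7 8 3
f 8 1 9
f 8 9 3
f 9 1 10
f 9 10 3
f 10 1 11
f 10 11 3
f 11 1 12
f 11 12 3
f 12 1 13
f 12 13 3
f 13 1 14
f 13 14 3
f 14 1 15
f 14 15 3
f 15 1 16
f 15 16 3
f 16 1 17
f 16 17 3
f 17 1 2
f 17 2 3
f 19 21 18
f 22 19 18
f 18 21 20
f 20 22 18
f 19 25 21
f 23 19 22
f 23 25 19
f 21 25 20
f 24 22 20
f 20 25 24
f 24 23 22
f 25 23 24
f 27 26 29
f 27 29 28
f 29 26 30
f 29 30 28
f 30 26 31
f 30 31 28
f 31 26 32
f 31 32 28
f 32 26 33
f 32 33 28
f 33 26 34
f 33 34 28
f 34 26 35
f 34 35 28
f 35 26 36
f 35 36 28
f 36 26 37
f 36 37 28
f 37 26 38
f 37 38 28
f 38 26 39
f 38 39 28
f 39 26 40
f 39 40 28
f 40 26 27
f 40 27 28
f 42 44 41
f 45 42 41
f 41 44 43
f 43 45 41
f 42 48 44
f 46 42 45
f 46 48 42
f 44 48 43
f 47 45 43
f 43 48 47
f 47 46 45
f 48 46 47
f 50 49 52
f 50 52 51
f 52 49 53
f 52 53 51
f 53 49 54
f 53 54 51
f 54 49 55
f 54 55 51
f 55 49 56
f 55 56 51
f 56 49 57
f 56 57 51
f 57 49 58
f 57 58 51
f 58 49 50
f 58 50 51



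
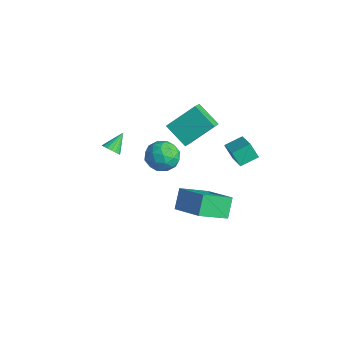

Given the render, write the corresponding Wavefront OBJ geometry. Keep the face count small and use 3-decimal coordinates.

v -0.559 -3.614 3.598
v -0.053 -3.454 3.599
v -0.841 -2.726 4.322
v -0.157 -3.328 3.404
v -0.352 -3.267 3.254
v -0.594 -3.286 3.183
v -0.829 -3.38 3.206
v -1.001 -3.528 3.32
v -1.072 -3.695 3.497
v -1.026 -3.844 3.697
v -0.872 -3.939 3.875
v -0.647 -3.961 3.989
v -0.401 -3.903 4.013
v -0.191 -3.778 3.943
v -0.066 -3.616 3.793
v 0.699 -0.56 2.844
v 1.459 -1.094 2.616
v 0.041 -1.786 3.524
v 0.801 -2.32 3.296
v 0.883 -1.627 3.951
v 1.289 -0.87 3.531
v 0.211 -2.01 2.609
v 0.617 -1.253 2.189
v 1.157 -1.991 2.471
v 1.573 -1.754 3.3
v -0.073 -1.126 2.84
v 0.343 -0.889 3.669
v 1.137 -0.72 2.671
v 0.363 -2.16 3.469
v 0.411 -1.753 3.854
v 0.858 -2.067 3.72
v 1.037 -0.588 3.208
v 1.484 -0.902 3.074
v 1.145 -1.215 3.858
v 0.016 -1.978 3.066
v 0.463 -2.292 2.932
v 0.642 -0.813 2.42
v 1.089 -1.127 2.286
v 0.355 -1.665 2.282
v 1.406 -1.561 2.451
v 1.019 -2.281 2.85
v 0.672 -2.099 2.447
v 0.911 -1.654 2.2
v 1.65 -1.422 2.938
v 1.263 -2.142 3.338
v 1.312 -1.735 3.723
v 1.551 -1.29 3.476
v 1.473 -1.948 2.853
v 0.237 -0.738 2.802
v -0.15 -1.458 3.202
v -0.051 -1.59 2.664
v 0.188 -1.145 2.417
v 0.481 -0.599 3.29
v 0.094 -1.319 3.689
v 0.589 -1.226 3.94
v 0.828 -0.781 3.693
v 0.027 -0.932 3.287
v 0.439 2.936 0.855
v 0.587 3.965 1.215
v -0.894 3.348 0.227
v -0.746 4.376 0.587
v 0.906 3.164 0.013
v 1.054 4.192 0.373
v -0.427 3.575 -0.615
v -0.279 4.604 -0.255
v -1.945 1.893 0.267
v -3.212 1.515 1.151
v -1.543 3.399 1.487
v -2.81 3.022 2.371
v -1.29 1.198 0.909
v -2.557 0.821 1.793
v -0.888 2.705 2.129
v -2.155 2.327 3.013
v -1.143 0.754 -2.332
v 0.723 1.033 -1.457
v -0.941 2.424 -3.297
v 0.925 2.704 -2.422
v -0.585 0.116 -3.318
v 1.281 0.396 -2.443
v -0.383 1.787 -4.283
v 1.483 2.066 -3.408
f 2 1 4
f 2 4 3
f 4 1 5
f 4 5 3
f 5 1 6
f 5 6 3
f 6 1 7
f 6 7 3
f 7 1 8
f 7 8 3
f 8 1 9
f 8 9 3
f 9 1 10
f 9 10 3
f 10 1 11
f 10 11 3
f 11 1 12
f 11 12 3
f 12 1 13
f 12 13 3
f 13 1 14
f 13 14 3
f 14 1 15
f 14 15 3
f 15 1 2
f 15 2 3
f 16 53 32
f 53 27 56
f 32 56 21
f 53 56 32
f 16 32 28
f 32 21 33
f 28 33 17
f 32 33 28
f 16 28 37
f 28 17 38
f 37 38 23
f 28 38 37
f 16 37 49
f 37 23 52
f 49 52 26
f 37 52 49
f 16 49 53
f 49 26 57
f 53 57 27
f 49 57 53
f 17 33 44
f 33 21 47
f 44 47 25
f 33 47 44
f 21 56 34
f 56 27 55
f 34 55 20
f 56 55 34
f 27 57 54
f 57 26 50
f 54 50 18
f 57 50 54
f 26 52 51
f 52 23 39
f 51 39 22
f 52 39 51
f 23 38 43
f 38 17 40
f 43 40 24
f 38 40 43
f 19 45 31
f 45 25 46
f 31 46 20
f 45 46 31
f 19 31 29
f 31 20 30
f 29 30 18
f 31 30 29
f 19 29 36
f 29 18 35
f 36 35 22
f 29 35 36
f 19 36 41
f 36 22 42
f 41 42 24
f 36 42 41
f 19 41 45
f 41 24 48
f 45 48 25
f 41 48 45
f 20 46 34
f 46 25 47
f 34 47 21
f 46 47 34
f 18 30 54
f 30 20 55
f 54 55 27
f 30 55 54
f 22 35 51
f 35 18 50
f 51 50 26
f 35 50 51
f 24 42 43
f 42 22 39
f 43 39 23
f 42 39 43
f 25 48 44
f 48 24 40
f 44 40 17
f 48 40 44
f 59 61 58
f 62 59 58
f 58 61 60
f 60 62 58
f 59 65 61
f 63 59 62
f 63 65 59
f 61 65 60
f 64 62 60
f 60 65 64
f 64 63 62
f 65 63 64
f 67 69 66
f 70 67 66
f 66 69 68
f 68 70 66
f 67 73 69
f 71 67 70
f 71 73 67
f 69 73 68
f 72 70 68
f 68 73 72
f 72 71 70
f 73 71 72
f 75 77 74
f 78 75 74
f 74 77 76
f 76 78 74
f 75 81 77
f 79 75 78
f 79 81 75
f 77 81 76
f 80 78 76
f 76 81 80
f 80 79 78
f 81 79 80



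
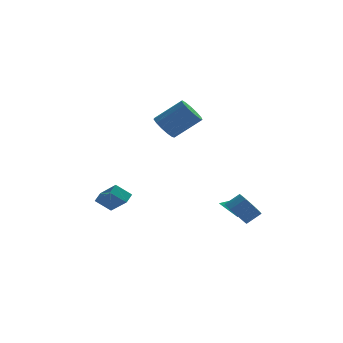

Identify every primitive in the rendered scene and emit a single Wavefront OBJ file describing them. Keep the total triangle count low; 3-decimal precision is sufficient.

v 3.005 1.278 -4.357
v 3.565 1.067 -4.841
v 3.895 1.642 -3.483
v 3.406 1.629 -4.912
v 3.011 1.986 -4.659
v 2.613 1.928 -4.228
v 2.444 1.489 -3.873
v 2.604 0.926 -3.802
v 2.998 0.569 -4.055
v 3.397 0.628 -4.485
v 3.298 -2.732 -2.88
v 3.887 -2.708 -3.638
v 4.75 -2.405 -2.958
v 4.162 -2.428 -2.2
v 3.719 -2.281 -3.616
v 4.583 -1.977 -2.936
v 3.455 -1.957 -3.425
v 4.318 -1.654 -2.745
v 3.155 -1.811 -3.109
v 4.018 -1.507 -2.429
v 2.888 -1.875 -2.741
v 3.751 -1.572 -2.061
v 2.715 -2.136 -2.405
v 3.578 -1.832 -1.725
v 2.675 -2.533 -2.177
v 3.538 -2.23 -1.497
v 2.778 -2.976 -2.111
v 3.642 -2.672 -1.431
v 3.001 -3.363 -2.221
v 3.864 -3.059 -1.541
v 3.291 -3.605 -2.481
v 4.155 -3.302 -1.801
v 3.584 -3.647 -2.833
v 4.447 -3.344 -2.153
v 3.81 -3.48 -3.196
v 4.674 -3.176 -2.516
v 3.92 -3.141 -3.487
v 4.783 -2.837 -2.807
v -5.064 2.318 -4.03
v -4.755 2.973 -3.667
v -4.089 2.31 -4.844
v -3.781 2.965 -4.481
v -4.079 1.195 -2.839
v -3.771 1.85 -2.476
v -3.105 1.187 -3.653
v -2.796 1.842 -3.29
v -0.857 0.876 2.643
v -0.241 0.683 1.932
v 1.412 0.891 3.306
v 0.797 1.084 4.017
v -0.31 1.219 1.933
v 1.344 1.428 3.307
v -0.552 1.647 2.159
v 1.102 1.855 3.533
v -0.891 1.83 2.539
v 0.763 2.038 3.913
v -1.219 1.709 2.952
v 0.435 1.918 4.326
v -1.432 1.325 3.267
v 0.221 1.533 4.641
v -1.462 0.797 3.383
v 0.191 1.006 4.758
v -1.301 0.295 3.265
v 0.353 0.503 4.639
v -0.998 -0.023 2.949
v 0.655 0.185 4.323
v -0.65 -0.056 2.536
v 1.003 0.153 3.91
v -0.368 0.207 2.157
v 1.285 0.416 3.531
f 2 1 4
f 2 4 3
f 4 1 5
f 4 5 3
f 5 1 6
f 5 6 3
f 6 1 7
f 6 7 3
f 7 1 8
f 7 8 3
f 8 1 9
f 8 9 3
f 9 1 10
f 9 10 3
f 10 1 2
f 10 2 3
f 12 11 15
f 12 15 13
f 13 15 16
f 13 16 14
f 15 11 17
f 15 17 16
f 16 17 18
f 16 18 14
f 17 11 19
f 17 19 18
f 18 19 20
f 18 20 14
f 19 11 21
f 19 21 20
f 20 21 22
f 20 22 14
f 21 11 23
f 21 23 22
f 22 23 24
f 22 24 14
f 23 11 25
f 23 25 24
f 24 25 26
f 24 26 14
f 25 11 27
f 25 27 26
f 26 27 28
f 26 28 14
f 27 11 29
f 27 29 28
f 28 29 30
f 28 30 14
f 29 11 31
f 29 31 30
f 30 31 32
f 30 32 14
f 31 11 33
f 31 33 32
f 32 33 34
f 32 34 14
f 33 11 35
f 33 35 34
f 34 35 36
f 34 36 14
f 35 11 37
f 35 37 36
f 36 37 38
f 36 38 14
f 37 11 12
f 37 12 38
f 38 12 13
f 38 13 14
f 40 42 39
f 43 40 39
f 39 42 41
f 41 43 39
f 40 46 42
f 44 40 43
f 44 46 40
f 42 46 41
f 45 43 41
f 41 46 45
f 45 44 43
f 46 44 45
f 48 47 51
f 48 51 49
f 49 51 52
f 49 52 50
f 51 47 53
f 51 53 52
f 52 53 54
f 52 54 50
f 53 47 55
f 53 55 54
f 54 55 56
f 54 56 50
f 55 47 57
f 55 57 56
f 56 57 58
f 56 58 50
f 57 47 59
f 57 59 58
f 58 59 60
f 58 60 50
f 59 47 61
f 59 61 60
f 60 61 62
f 60 62 50
f 61 47 63
f 61 63 62
f 62 63 64
f 62 64 50
f 63 47 65
f 63 65 64
f 64 65 66
f 64 66 50
f 65 47 67
f 65 67 66
f 66 67 68
f 66 68 50
f 67 47 69
f 67 69 68
f 68 69 70
f 68 70 50
f 69 47 48
f 69 48 70
f 70 48 49
f 70 49 50



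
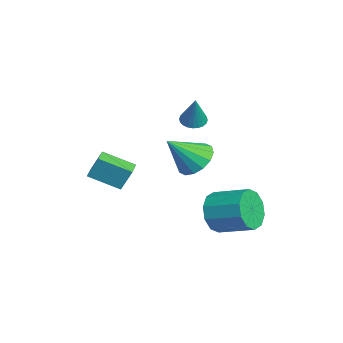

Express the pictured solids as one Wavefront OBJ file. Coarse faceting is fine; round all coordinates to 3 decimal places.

v -1.943 1.094 1.474
v -1.506 1.772 2.047
v -1.717 -0.194 2.826
v -2.004 1.804 2.161
v -2.487 1.645 2.091
v -2.823 1.339 1.856
v -2.924 0.967 1.518
v -2.762 0.629 1.169
v -2.381 0.415 0.901
v -1.882 0.383 0.787
v -1.4 0.542 0.858
v -1.063 0.848 1.093
v -0.962 1.22 1.43
v -1.124 1.558 1.78
v -4.562 -3.005 -0.061
v -4.419 -2.518 1.026
v -4.049 -1.619 -0.749
v -3.905 -1.133 0.338
v -3.715 -3.307 -0.038
v -3.571 -2.821 1.049
v -3.201 -1.922 -0.726
v -3.058 -1.435 0.361
v -3.472 1.305 3.105
v -3.001 1.634 2.9
v -2.788 1.255 4.595
v -3.148 1.805 2.974
v -3.345 1.901 3.067
v -3.562 1.906 3.167
v -3.764 1.819 3.257
v -3.922 1.654 3.324
v -4.012 1.436 3.357
v -4.019 1.198 3.353
v -3.943 0.977 3.31
v -3.795 0.805 3.237
v -3.599 0.71 3.143
v -3.382 0.705 3.044
v -3.18 0.792 2.954
v -3.022 0.957 2.887
v -2.932 1.175 2.853
v -2.925 1.412 2.858
v -0.953 1.78 -1.287
v -0.398 1.778 -2.202
v 0.587 3.097 -1.609
v 0.033 3.1 -0.693
v -0.909 2.192 -2.273
v 0.076 3.511 -1.68
v -1.436 2.448 -1.968
v -0.451 3.767 -1.375
v -1.779 2.45 -1.403
v -0.794 3.769 -0.81
v -1.806 2.196 -0.793
v -0.821 3.515 -0.2
v -1.507 1.783 -0.371
v -0.522 3.102 0.222
v -0.996 1.369 -0.3
v -0.011 2.688 0.293
v -0.469 1.113 -0.605
v 0.516 2.432 -0.012
v -0.126 1.111 -1.17
v 0.859 2.43 -0.577
v -0.099 1.365 -1.78
v 0.886 2.684 -1.187
f 2 1 4
f 2 4 3
f 4 1 5
f 4 5 3
f 5 1 6
f 5 6 3
f 6 1 7
f 6 7 3
f 7 1 8
f 7 8 3
f 8 1 9
f 8 9 3
f 9 1 10
f 9 10 3
f 10 1 11
f 10 11 3
f 11 1 12
f 11 12 3
f 12 1 13
f 12 13 3
f 13 1 14
f 13 14 3
f 14 1 2
f 14 2 3
f 16 18 15
f 19 16 15
f 15 18 17
f 17 19 15
f 16 22 18
f 20 16 19
f 20 22 16
f 18 22 17
f 21 19 17
f 17 22 21
f 21 20 19
f 22 20 21
f 24 23 26
f 24 26 25
f 26 23 27
f 26 27 25
f 27 23 28
f 27 28 25
f 28 23 29
f 28 29 25
f 29 23 30
f 29 30 25
f 30 23 31
f 30 31 25
f 31 23 32
f 31 32 25
f 32 23 33
f 32 33 25
f 33 23 34
f 33 34 25
f 34 23 35
f 34 35 25
f 35 23 36
f 35 36 25
f 36 23 37
f 36 37 25
f 37 23 38
f 37 38 25
f 38 23 39
f 38 39 25
f 39 23 40
f 39 40 25
f 40 23 24
f 40 24 25
f 42 41 45
f 42 45 43
f 43 45 46
f 43 46 44
f 45 41 47
f 45 47 46
f 46 47 48
f 46 48 44
f 47 41 49
f 47 49 48
f 48 49 50
f 48 50 44
f 49 41 51
f 49 51 50
f 50 51 52
f 50 52 44
f 51 41 53
f 51 53 52
f 52 53 54
f 52 54 44
f 53 41 55
f 53 55 54
f 54 55 56
f 54 56 44
f 55 41 57
f 55 57 56
f 56 57 58
f 56 58 44
f 57 41 59
f 57 59 58
f 58 59 60
f 58 60 44
f 59 41 61
f 59 61 60
f 60 61 62
f 60 62 44
f 61 41 42
f 61 42 62
f 62 42 43
f 62 43 44



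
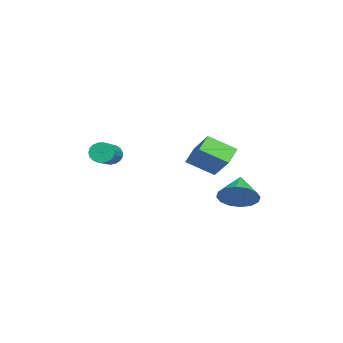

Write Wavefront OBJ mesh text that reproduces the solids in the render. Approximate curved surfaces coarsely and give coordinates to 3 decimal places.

v -0.347 -1.959 3.433
v -0.12 -1.704 3.015
v 1.454 -1.966 3.709
v 1.227 -2.221 4.127
v -0.155 -1.535 3.158
v 1.418 -1.797 3.853
v -0.224 -1.44 3.35
v 1.35 -1.702 4.044
v -0.314 -1.434 3.556
v 1.26 -1.696 4.25
v -0.409 -1.52 3.74
v 1.164 -1.781 4.434
v -0.494 -1.681 3.871
v 1.08 -1.942 4.566
v -0.553 -1.89 3.927
v 1.02 -2.152 4.621
v -0.577 -2.111 3.897
v 0.997 -2.373 4.591
v -0.561 -2.306 3.787
v 1.013 -2.568 4.481
v -0.508 -2.441 3.615
v 1.066 -2.703 4.31
v -0.427 -2.493 3.412
v 1.147 -2.754 4.107
v -0.332 -2.452 3.213
v 1.242 -2.714 3.907
v -0.24 -2.326 3.052
v 1.334 -2.588 3.746
v -0.166 -2.137 2.956
v 1.408 -2.398 3.65
v -0.124 -1.917 2.943
v 1.45 -2.178 3.637
v -3.377 2.735 1.909
v -3.484 1.48 2.629
v -2.085 3.323 3.126
v -2.192 2.069 3.846
v -2.708 2.371 1.374
v -2.815 1.117 2.094
v -1.416 2.96 2.591
v -1.523 1.705 3.311
v -0.107 3.345 1.12
v 0.376 3.231 1.894
v -1.233 3.455 1.84
v 0.374 3.702 1.819
v 0.242 4.076 1.556
v 0.017 4.255 1.176
v -0.242 4.19 0.782
v -0.464 3.899 0.478
v -0.591 3.459 0.346
v -0.589 2.989 0.422
v -0.457 2.614 0.685
v -0.232 2.435 1.064
v 0.027 2.5 1.459
v 0.249 2.792 1.763
f 2 1 5
f 2 5 3
f 3 5 6
f 3 6 4
f 5 1 7
f 5 7 6
f 6 7 8
f 6 8 4
f 7 1 9
f 7 9 8
f 8 9 10
f 8 10 4
f 9 1 11
f 9 11 10
f 10 11 12
f 10 12 4
f 11 1 13
f 11 13 12
f 12 13 14
f 12 14 4
f 13 1 15
f 13 15 14
f 14 15 16
f 14 16 4
f 15 1 17
f 15 17 16
f 16 17 18
f 16 18 4
f 17 1 19
f 17 19 18
f 18 19 20
f 18 20 4
f 19 1 21
f 19 21 20
f 20 21 22
f 20 22 4
f 21 1 23
f 21 23 22
f 22 23 24
f 22 24 4
f 23 1 25
f 23 25 24
f 24 25 26
f 24 26 4
f 25 1 27
f 25 27 26
f 26 27 28
f 26 28 4
f 27 1 29
f 27 29 28
f 28 29 30
f 28 30 4
f 29 1 31
f 29 31 30
f 30 31 32
f 30 32 4
f 31 1 2
f 31 2 32
f 32 2 3
f 32 3 4
f 34 36 33
f 37 34 33
f 33 36 35
f 35 37 33
f 34 40 36
f 38 34 37
f 38 40 34
f 36 40 35
f 39 37 35
f 35 40 39
f 39 38 37
f 40 38 39
f 42 41 44
f 42 44 43
f 44 41 45
f 44 45 43
f 45 41 46
f 45 46 43
f 46 41 47
f 46 47 43
f 47 41 48
f 47 48 43
f 48 41 49
f 48 49 43
f 49 41 50
f 49 50 43
f 50 41 51
f 50 51 43
f 51 41 52
f 51 52 43
f 52 41 53
f 52 53 43
f 53 41 54
f 53 54 43
f 54 41 42
f 54 42 43



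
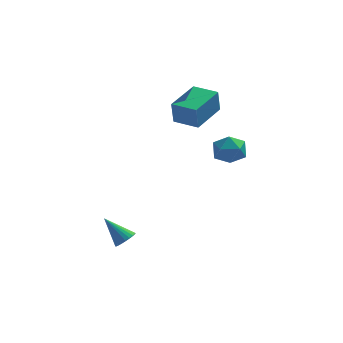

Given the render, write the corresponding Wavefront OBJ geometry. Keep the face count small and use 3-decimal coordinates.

v 1.702 3.761 -0.05
v 2.147 3.964 0.772
v 2.193 2.296 0.048
v 2.638 2.499 0.87
v 1.682 2.489 0.834
v 1.379 3.395 0.773
v 2.961 2.865 0.047
v 2.658 3.771 -0.014
v 2.926 3.411 0.832
v 2.135 3.179 1.318
v 2.205 3.081 -0.498
v 1.414 2.849 -0.012
v -0.564 2.522 2.825
v -0.674 2.403 4.094
v 0.532 4.2 3.076
v 0.422 4.081 4.346
v 0.598 1.759 2.854
v 0.488 1.64 4.124
v 1.694 3.437 3.106
v 1.584 3.318 4.375
v -2.89 -0.984 -3.199
v -2.522 -1.193 -2.759
v -3.89 -0.396 -2.081
v -2.43 -0.96 -2.799
v -2.417 -0.731 -2.908
v -2.486 -0.546 -3.067
v -2.625 -0.437 -3.249
v -2.81 -0.422 -3.422
v -3.009 -0.504 -3.557
v -3.187 -0.67 -3.629
v -3.314 -0.889 -3.627
v -3.367 -1.125 -3.551
v -3.339 -1.337 -3.414
v -3.232 -1.487 -3.24
v -3.067 -1.551 -3.058
v -2.871 -1.516 -2.901
v -2.678 -1.389 -2.795
f 1 12 6
f 1 6 2
f 1 2 8
f 1 8 11
f 1 11 12
f 2 6 10
f 6 12 5
f 12 11 3
f 11 8 7
f 8 2 9
f 4 10 5
f 4 5 3
f 4 3 7
f 4 7 9
f 4 9 10
f 5 10 6
f 3 5 12
f 7 3 11
f 9 7 8
f 10 9 2
f 14 16 13
f 17 14 13
f 13 16 15
f 15 17 13
f 14 20 16
f 18 14 17
f 18 20 14
f 16 20 15
f 19 17 15
f 15 20 19
f 19 18 17
f 20 18 19
f 22 21 24
f 22 24 23
f 24 21 25
f 24 25 23
f 25 21 26
f 25 26 23
f 26 21 27
f 26 27 23
f 27 21 28
f 27 28 23
f 28 21 29
f 28 29 23
f 29 21 30
f 29 30 23
f 30 21 31
f 30 31 23
f 31 21 32
f 31 32 23
f 32 21 33
f 32 33 23
f 33 21 34
f 33 34 23
f 34 21 35
f 34 35 23
f 35 21 36
f 35 36 23
f 36 21 37
f 36 37 23
f 37 21 22
f 37 22 23



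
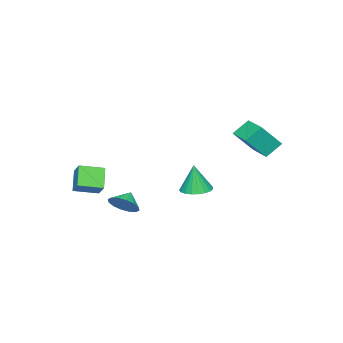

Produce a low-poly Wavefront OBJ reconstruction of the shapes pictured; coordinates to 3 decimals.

v -2.958 2.14 1.788
v -3.826 2.695 2.69
v -4.032 2.918 0.277
v -4.9 3.472 1.18
v -1.94 3.648 1.84
v -2.808 4.202 2.743
v -3.014 4.425 0.33
v -3.882 4.98 1.232
v -1.956 0.231 -2.922
v -1.167 0.877 -2.904
v -1.884 0.089 -0.938
v -1.498 1.141 -2.874
v -1.907 1.247 -2.851
v -2.326 1.178 -2.841
v -2.68 0.945 -2.845
v -2.909 0.588 -2.862
v -2.974 0.17 -2.889
v -2.862 -0.238 -2.922
v -2.594 -0.565 -2.955
v -2.215 -0.754 -2.983
v -1.792 -0.773 -2.999
v -1.397 -0.619 -3.003
v -1.099 -0.317 -2.992
v -0.949 0.079 -2.969
v -0.973 0.501 -2.938
v 3.045 -1.605 -2.842
v 3.621 -2.074 -2.158
v 2.175 -1.675 -2.158
v 3.667 -1.566 -2.048
v 3.547 -1.067 -2.15
v 3.292 -0.713 -2.438
v 2.971 -0.598 -2.834
v 2.67 -0.752 -3.232
v 2.469 -1.135 -3.526
v 2.423 -1.644 -3.637
v 2.544 -2.143 -3.535
v 2.799 -2.497 -3.247
v 3.12 -2.612 -2.851
v 3.421 -2.458 -2.452
v 3.252 -3.211 -2.201
v 2.307 -3.78 -1.042
v 3.78 -2.467 -1.406
v 2.835 -3.036 -0.247
v 4.325 -4.324 -1.873
v 3.38 -4.893 -0.714
v 4.853 -3.58 -1.078
v 3.908 -4.149 0.081
f 2 4 1
f 5 2 1
f 1 4 3
f 3 5 1
f 2 8 4
f 6 2 5
f 6 8 2
f 4 8 3
f 7 5 3
f 3 8 7
f 7 6 5
f 8 6 7
f 10 9 12
f 10 12 11
f 12 9 13
f 12 13 11
f 13 9 14
f 13 14 11
f 14 9 15
f 14 15 11
f 15 9 16
f 15 16 11
f 16 9 17
f 16 17 11
f 17 9 18
f 17 18 11
f 18 9 19
f 18 19 11
f 19 9 20
f 19 20 11
f 20 9 21
f 20 21 11
f 21 9 22
f 21 22 11
f 22 9 23
f 22 23 11
f 23 9 24
f 23 24 11
f 24 9 25
f 24 25 11
f 25 9 10
f 25 10 11
f 27 26 29
f 27 29 28
f 29 26 30
f 29 30 28
f 30 26 31
f 30 31 28
f 31 26 32
f 31 32 28
f 32 26 33
f 32 33 28
f 33 26 34
f 33 34 28
f 34 26 35
f 34 35 28
f 35 26 36
f 35 36 28
f 36 26 37
f 36 37 28
f 37 26 38
f 37 38 28
f 38 26 39
f 38 39 28
f 39 26 27
f 39 27 28
f 41 43 40
f 44 41 40
f 40 43 42
f 42 44 40
f 41 47 43
f 45 41 44
f 45 47 41
f 43 47 42
f 46 44 42
f 42 47 46
f 46 45 44
f 47 45 46



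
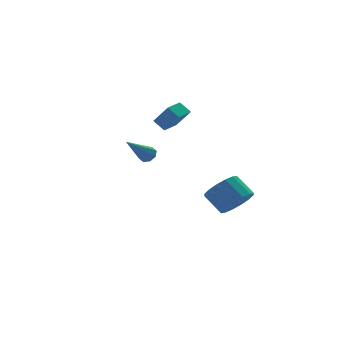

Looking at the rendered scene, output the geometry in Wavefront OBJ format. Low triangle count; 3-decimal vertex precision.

v 0.021 3.148 2.012
v 0.49 2.405 3.127
v 0.976 3.752 2.012
v 1.445 3.009 3.128
v 0.375 2.591 1.492
v 0.844 1.848 2.608
v 1.33 3.195 1.493
v 1.799 2.452 2.608
v -2.851 -2.565 2.314
v -2.496 -2.787 2.588
v -4.209 -3.135 3.606
v -2.553 -2.422 2.69
v -2.784 -2.141 2.571
v -3.054 -2.108 2.301
v -3.205 -2.343 2.039
v -3.148 -2.708 1.938
v -2.917 -2.989 2.057
v -2.647 -3.022 2.326
v 3.148 -0.237 -3.09
v 3.964 -0.442 -2.445
v 3.508 0.571 -1.545
v 2.692 0.777 -2.19
v 4.148 -0.055 -2.788
v 3.692 0.958 -1.888
v 4.064 0.283 -3.211
v 3.608 1.297 -2.311
v 3.734 0.482 -3.602
v 3.278 1.496 -2.702
v 3.248 0.489 -3.856
v 2.792 1.502 -2.956
v 2.735 0.301 -3.905
v 2.279 1.314 -3.005
v 2.332 -0.031 -3.735
v 1.876 0.982 -2.835
v 2.148 -0.418 -3.392
v 1.692 0.595 -2.492
v 2.232 -0.757 -2.969
v 1.776 0.257 -2.069
v 2.562 -0.956 -2.578
v 2.106 0.058 -1.678
v 3.048 -0.962 -2.324
v 2.592 0.051 -1.424
v 3.561 -0.774 -2.275
v 3.105 0.239 -1.375
f 2 4 1
f 5 2 1
f 1 4 3
f 3 5 1
f 2 8 4
f 6 2 5
f 6 8 2
f 4 8 3
f 7 5 3
f 3 8 7
f 7 6 5
f 8 6 7
f 10 9 12
f 10 12 11
f 12 9 13
f 12 13 11
f 13 9 14
f 13 14 11
f 14 9 15
f 14 15 11
f 15 9 16
f 15 16 11
f 16 9 17
f 16 17 11
f 17 9 18
f 17 18 11
f 18 9 10
f 18 10 11
f 20 19 23
f 20 23 21
f 21 23 24
f 21 24 22
f 23 19 25
f 23 25 24
f 24 25 26
f 24 26 22
f 25 19 27
f 25 27 26
f 26 27 28
f 26 28 22
f 27 19 29
f 27 29 28
f 28 29 30
f 28 30 22
f 29 19 31
f 29 31 30
f 30 31 32
f 30 32 22
f 31 19 33
f 31 33 32
f 32 33 34
f 32 34 22
f 33 19 35
f 33 35 34
f 34 35 36
f 34 36 22
f 35 19 37
f 35 37 36
f 36 37 38
f 36 38 22
f 37 19 39
f 37 39 38
f 38 39 40
f 38 40 22
f 39 19 41
f 39 41 40
f 40 41 42
f 40 42 22
f 41 19 43
f 41 43 42
f 42 43 44
f 42 44 22
f 43 19 20
f 43 20 44
f 44 20 21
f 44 21 22



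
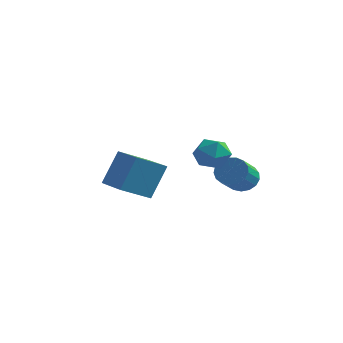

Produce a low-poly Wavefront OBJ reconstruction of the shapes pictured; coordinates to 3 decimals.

v 2.04 1.367 0.398
v 2.914 1.322 -0.012
v 2.206 -0.102 0.912
v 3.08 -0.147 0.502
v 2.935 0.424 1.269
v 2.832 1.332 0.952
v 2.288 -0.112 -0.052
v 2.185 0.796 -0.369
v 3.068 0.408 -0.29
v 3.468 0.739 0.526
v 1.652 0.481 0.374
v 2.052 0.812 1.19
v -3.712 1.648 -2.754
v -3.332 2.528 -0.942
v -2.803 2.92 -3.562
v -2.423 3.8 -1.75
v -2.157 0.64 -2.59
v -1.777 1.52 -0.778
v -1.248 1.912 -3.398
v -0.868 2.792 -1.586
v 3.007 2.79 -1.643
v 3.43 3.188 -1.065
v 3.536 1.788 -0.178
v 3.113 1.39 -0.757
v 3.056 3.23 -0.953
v 3.162 1.831 -0.067
v 2.671 3.172 -1
v 2.777 1.772 -0.114
v 2.363 3.025 -1.194
v 2.469 1.626 -0.308
v 2.202 2.825 -1.491
v 2.308 1.426 -0.605
v 2.226 2.617 -1.822
v 2.332 1.217 -0.936
v 2.428 2.448 -2.113
v 2.534 1.049 -1.227
v 2.764 2.358 -2.296
v 2.87 0.958 -1.41
v 3.155 2.366 -2.33
v 3.261 0.967 -1.443
v 3.512 2.472 -2.206
v 3.618 1.072 -1.32
v 3.753 2.65 -1.953
v 3.859 1.251 -1.067
v 3.824 2.861 -1.629
v 3.93 1.461 -0.743
v 3.707 3.055 -1.309
v 3.813 1.655 -0.422
f 1 12 6
f 1 6 2
f 1 2 8
f 1 8 11
f 1 11 12
f 2 6 10
f 6 12 5
f 12 11 3
f 11 8 7
f 8 2 9
f 4 10 5
f 4 5 3
f 4 3 7
f 4 7 9
f 4 9 10
f 5 10 6
f 3 5 12
f 7 3 11
f 9 7 8
f 10 9 2
f 14 16 13
f 17 14 13
f 13 16 15
f 15 17 13
f 14 20 16
f 18 14 17
f 18 20 14
f 16 20 15
f 19 17 15
f 15 20 19
f 19 18 17
f 20 18 19
f 22 21 25
f 22 25 23
f 23 25 26
f 23 26 24
f 25 21 27
f 25 27 26
f 26 27 28
f 26 28 24
f 27 21 29
f 27 29 28
f 28 29 30
f 28 30 24
f 29 21 31
f 29 31 30
f 30 31 32
f 30 32 24
f 31 21 33
f 31 33 32
f 32 33 34
f 32 34 24
f 33 21 35
f 33 35 34
f 34 35 36
f 34 36 24
f 35 21 37
f 35 37 36
f 36 37 38
f 36 38 24
f 37 21 39
f 37 39 38
f 38 39 40
f 38 40 24
f 39 21 41
f 39 41 40
f 40 41 42
f 40 42 24
f 41 21 43
f 41 43 42
f 42 43 44
f 42 44 24
f 43 21 45
f 43 45 44
f 44 45 46
f 44 46 24
f 45 21 47
f 45 47 46
f 46 47 48
f 46 48 24
f 47 21 22
f 47 22 48
f 48 22 23
f 48 23 24



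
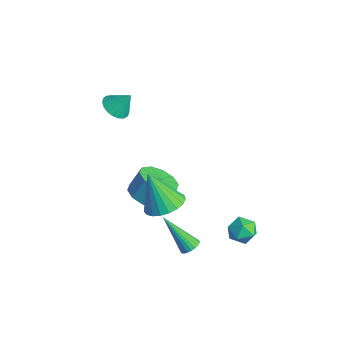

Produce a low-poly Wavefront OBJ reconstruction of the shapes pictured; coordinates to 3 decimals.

v 1.732 -1.559 -0.295
v 2.601 -1.359 0.086
v 1.068 -2.041 1.475
v 2.414 -1.003 0.112
v 2.109 -0.743 0.069
v 1.739 -0.624 -0.038
v 1.367 -0.667 -0.189
v 1.058 -0.864 -0.358
v 0.866 -1.181 -0.516
v 0.824 -1.564 -0.636
v 0.938 -1.946 -0.697
v 1.19 -2.261 -0.689
v 1.535 -2.455 -0.612
v 1.915 -2.494 -0.48
v 2.262 -2.371 -0.317
v 2.518 -2.108 -0.149
v 2.638 -1.75 -0.007
v -3.264 -1.646 2.4
v -2.58 -1.841 2.234
v -2.876 -1.074 3.32
v -2.609 -1.579 2.083
v -2.752 -1.329 1.988
v -2.983 -1.133 1.963
v -3.262 -1.026 2.014
v -3.542 -1.026 2.132
v -3.773 -1.134 2.296
v -3.917 -1.33 2.479
v -3.947 -1.58 2.647
v -3.86 -1.842 2.773
v -3.669 -2.07 2.834
v -3.408 -2.225 2.821
v -3.122 -2.279 2.734
v -2.861 -2.224 2.59
v -2.669 -2.069 2.413
v -0.561 -1.384 -1.837
v 0.418 -1.415 -1.859
v 0.46 -0.828 -0.824
v -0.519 -0.796 -0.803
v 0.241 -0.908 -2.139
v 0.283 -0.321 -1.105
v -0.242 -0.583 -2.304
v -0.201 0.004 -1.27
v -0.848 -0.564 -2.291
v -0.806 0.023 -1.257
v -1.343 -0.858 -2.104
v -1.302 -0.27 -1.07
v -1.54 -1.352 -1.816
v -1.498 -0.765 -0.781
v -1.363 -1.859 -1.535
v -1.321 -1.272 -0.501
v -0.879 -2.184 -1.37
v -0.838 -1.597 -0.336
v -0.274 -2.203 -1.383
v -0.232 -1.616 -0.349
v 0.222 -1.91 -1.57
v 0.263 -1.322 -0.536
v 2.316 1.747 -2.083
v 2.85 2.269 -2.208
v 2.71 1.111 -3.052
v 3.244 1.633 -3.177
v 3.288 1.184 -2.57
v 3.045 1.577 -1.97
v 2.515 1.803 -3.29
v 2.272 2.196 -2.69
v 2.973 2.303 -2.954
v 3.451 1.92 -2.509
v 2.109 1.46 -2.751
v 2.587 1.077 -2.306
v 2.958 -0.912 -2.516
v 3.352 -1.205 -2.422
v 1.962 -1.748 -0.944
v 3.394 -1.049 -2.313
v 3.369 -0.872 -2.234
v 3.282 -0.701 -2.199
v 3.145 -0.562 -2.211
v 2.98 -0.477 -2.27
v 2.812 -0.458 -2.367
v 2.665 -0.507 -2.486
v 2.564 -0.619 -2.61
v 2.522 -0.775 -2.719
v 2.547 -0.952 -2.798
v 2.634 -1.123 -2.833
v 2.771 -1.261 -2.82
v 2.936 -1.347 -2.761
v 3.104 -1.366 -2.665
v 3.251 -1.316 -2.546
f 2 1 4
f 2 4 3
f 4 1 5
f 4 5 3
f 5 1 6
f 5 6 3
f 6 1 7
f 6 7 3
f 7 1 8
f 7 8 3
f 8 1 9
f 8 9 3
f 9 1 10
f 9 10 3
f 10 1 11
f 10 11 3
f 11 1 12
f 11 12 3
f 12 1 13
f 12 13 3
f 13 1 14
f 13 14 3
f 14 1 15
f 14 15 3
f 15 1 16
f 15 16 3
f 16 1 17
f 16 17 3
f 17 1 2
f 17 2 3
f 19 18 21
f 19 21 20
f 21 18 22
f 21 22 20
f 22 18 23
f 22 23 20
f 23 18 24
f 23 24 20
f 24 18 25
f 24 25 20
f 25 18 26
f 25 26 20
f 26 18 27
f 26 27 20
f 27 18 28
f 27 28 20
f 28 18 29
f 28 29 20
f 29 18 30
f 29 30 20
f 30 18 31
f 30 31 20
f 31 18 32
f 31 32 20
f 32 18 33
f 32 33 20
f 33 18 34
f 33 34 20
f 34 18 19
f 34 19 20
f 36 35 39
f 36 39 37
f 37 39 40
f 37 40 38
f 39 35 41
f 39 41 40
f 40 41 42
f 40 42 38
f 41 35 43
f 41 43 42
f 42 43 44
f 42 44 38
f 43 35 45
f 43 45 44
f 44 45 46
f 44 46 38
f 45 35 47
f 45 47 46
f 46 47 48
f 46 48 38
f 47 35 49
f 47 49 48
f 48 49 50
f 48 50 38
f 49 35 51
f 49 51 50
f 50 51 52
f 50 52 38
f 51 35 53
f 51 53 52
f 52 53 54
f 52 54 38
f 53 35 55
f 53 55 54
f 54 55 56
f 54 56 38
f 55 35 36
f 55 36 56
f 56 36 37
f 56 37 38
f 57 68 62
f 57 62 58
f 57 58 64
f 57 64 67
f 57 67 68
f 58 62 66
f 62 68 61
f 68 67 59
f 67 64 63
f 64 58 65
f 60 66 61
f 60 61 59
f 60 59 63
f 60 63 65
f 60 65 66
f 61 66 62
f 59 61 68
f 63 59 67
f 65 63 64
f 66 65 58
f 70 69 72
f 70 72 71
f 72 69 73
f 72 73 71
f 73 69 74
f 73 74 71
f 74 69 75
f 74 75 71
f 75 69 76
f 75 76 71
f 76 69 77
f 76 77 71
f 77 69 78
f 77 78 71
f 78 69 79
f 78 79 71
f 79 69 80
f 79 80 71
f 80 69 81
f 80 81 71
f 81 69 82
f 81 82 71
f 82 69 83
f 82 83 71
f 83 69 84
f 83 84 71
f 84 69 85
f 84 85 71
f 85 69 86
f 85 86 71
f 86 69 70
f 86 70 71



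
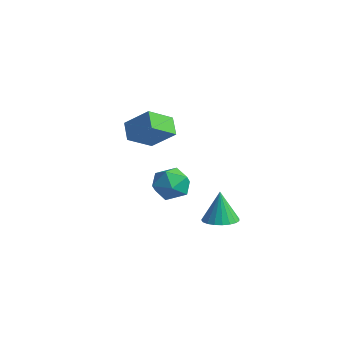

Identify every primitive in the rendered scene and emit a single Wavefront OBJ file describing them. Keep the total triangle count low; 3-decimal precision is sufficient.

v -0.307 0.995 0.37
v 0.206 1.285 -0.383
v -0.226 -0.465 -0.137
v 0.287 -0.175 -0.89
v 0.667 -0.145 -0.012
v 0.617 0.757 0.301
v -0.637 0.063 -0.821
v -0.687 0.965 -0.508
v 0.002 0.709 -1.119
v 0.808 0.58 -0.62
v -0.828 0.24 0.1
v -0.022 0.111 0.599
v -4.275 2.88 0.382
v -4.46 1.613 1.183
v -3.191 3.362 1.395
v -3.377 2.095 2.196
v -3.523 2.405 -0.196
v -3.709 1.138 0.605
v -2.44 2.887 0.817
v -2.625 1.62 1.618
v 1.978 1.433 -2.015
v 2.644 1.891 -1.959
v 1.702 1.647 -0.485
v 2.408 2.119 -2.034
v 2.097 2.229 -2.105
v 1.766 2.201 -2.161
v 1.472 2.04 -2.192
v 1.265 1.774 -2.192
v 1.182 1.449 -2.161
v 1.236 1.121 -2.106
v 1.418 0.847 -2.034
v 1.698 0.675 -1.96
v 2.026 0.633 -1.895
v 2.345 0.73 -1.85
v 2.601 0.948 -1.835
v 2.75 1.25 -1.85
v 2.765 1.583 -1.894
f 1 12 6
f 1 6 2
f 1 2 8
f 1 8 11
f 1 11 12
f 2 6 10
f 6 12 5
f 12 11 3
f 11 8 7
f 8 2 9
f 4 10 5
f 4 5 3
f 4 3 7
f 4 7 9
f 4 9 10
f 5 10 6
f 3 5 12
f 7 3 11
f 9 7 8
f 10 9 2
f 14 16 13
f 17 14 13
f 13 16 15
f 15 17 13
f 14 20 16
f 18 14 17
f 18 20 14
f 16 20 15
f 19 17 15
f 15 20 19
f 19 18 17
f 20 18 19
f 22 21 24
f 22 24 23
f 24 21 25
f 24 25 23
f 25 21 26
f 25 26 23
f 26 21 27
f 26 27 23
f 27 21 28
f 27 28 23
f 28 21 29
f 28 29 23
f 29 21 30
f 29 30 23
f 30 21 31
f 30 31 23
f 31 21 32
f 31 32 23
f 32 21 33
f 32 33 23
f 33 21 34
f 33 34 23
f 34 21 35
f 34 35 23
f 35 21 36
f 35 36 23
f 36 21 37
f 36 37 23
f 37 21 22
f 37 22 23



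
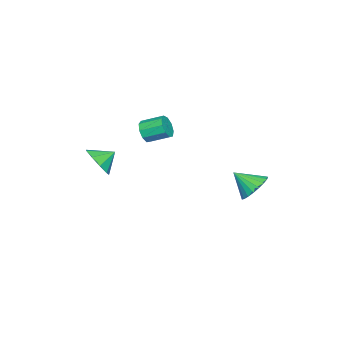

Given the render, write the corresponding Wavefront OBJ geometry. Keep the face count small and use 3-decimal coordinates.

v 1.978 -3.897 -1.179
v 2.764 -3.387 -0.93
v 1.362 -3.223 -0.621
v 2.51 -3.151 -1.495
v 2.007 -3.264 -1.913
v 1.49 -3.674 -1.987
v 1.202 -4.188 -1.683
v 1.276 -4.566 -1.143
v 1.679 -4.632 -0.62
v 2.221 -4.354 -0.358
v 2.65 -3.862 -0.481
v -1.436 -2.876 -0.517
v -0.989 -2.577 -0.98
v -1.238 -1.444 -0.487
v -1.684 -1.744 -0.023
v -1.437 -2.593 -1.168
v -1.685 -1.46 -0.674
v -1.884 -2.742 -1.051
v -2.132 -1.609 -0.558
v -2.121 -2.954 -0.684
v -2.37 -1.821 -0.191
v -2.038 -3.129 -0.239
v -2.287 -1.997 0.254
v -1.673 -3.187 0.076
v -1.921 -2.054 0.57
v -1.197 -3.098 0.114
v -1.445 -1.966 0.607
v -0.833 -2.906 -0.143
v -1.081 -1.774 0.35
v -0.75 -2.7 -0.575
v -0.999 -1.568 -0.082
v -1.594 2.981 -3.36
v -0.986 2.54 -3.959
v -1.486 1.879 -2.44
v -0.738 2.755 -3.732
v -0.638 3.009 -3.44
v -0.703 3.257 -3.135
v -0.922 3.458 -2.868
v -1.258 3.577 -2.687
v -1.651 3.592 -2.623
v -2.035 3.502 -2.685
v -2.343 3.321 -2.865
v -2.521 3.082 -3.13
v -2.539 2.825 -3.435
v -2.393 2.595 -3.727
v -2.11 2.432 -3.956
v -1.737 2.364 -4.082
v -1.34 2.402 -4.083
f 2 1 4
f 2 4 3
f 4 1 5
f 4 5 3
f 5 1 6
f 5 6 3
f 6 1 7
f 6 7 3
f 7 1 8
f 7 8 3
f 8 1 9
f 8 9 3
f 9 1 10
f 9 10 3
f 10 1 11
f 10 11 3
f 11 1 2
f 11 2 3
f 13 12 16
f 13 16 14
f 14 16 17
f 14 17 15
f 16 12 18
f 16 18 17
f 17 18 19
f 17 19 15
f 18 12 20
f 18 20 19
f 19 20 21
f 19 21 15
f 20 12 22
f 20 22 21
f 21 22 23
f 21 23 15
f 22 12 24
f 22 24 23
f 23 24 25
f 23 25 15
f 24 12 26
f 24 26 25
f 25 26 27
f 25 27 15
f 26 12 28
f 26 28 27
f 27 28 29
f 27 29 15
f 28 12 30
f 28 30 29
f 29 30 31
f 29 31 15
f 30 12 13
f 30 13 31
f 31 13 14
f 31 14 15
f 33 32 35
f 33 35 34
f 35 32 36
f 35 36 34
f 36 32 37
f 36 37 34
f 37 32 38
f 37 38 34
f 38 32 39
f 38 39 34
f 39 32 40
f 39 40 34
f 40 32 41
f 40 41 34
f 41 32 42
f 41 42 34
f 42 32 43
f 42 43 34
f 43 32 44
f 43 44 34
f 44 32 45
f 44 45 34
f 45 32 46
f 45 46 34
f 46 32 47
f 46 47 34
f 47 32 48
f 47 48 34
f 48 32 33
f 48 33 34

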